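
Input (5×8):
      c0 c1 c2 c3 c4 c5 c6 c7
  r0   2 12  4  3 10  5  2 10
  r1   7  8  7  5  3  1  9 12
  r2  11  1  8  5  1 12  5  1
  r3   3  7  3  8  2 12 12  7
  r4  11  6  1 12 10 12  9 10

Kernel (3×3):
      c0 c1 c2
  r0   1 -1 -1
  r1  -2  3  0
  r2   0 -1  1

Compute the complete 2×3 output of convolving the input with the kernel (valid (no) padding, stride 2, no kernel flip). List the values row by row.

Output[0,0]: The receptive field on the input at this output position is [2 12 4 / 7 8 7 / 11 1 8]. Elementwise product with the kernel and sum: 2·1 + 12·-1 + 4·-1 + 7·-2 + 8·3 + 1·-1 + 8·1.

3 -12 -7
12 18 13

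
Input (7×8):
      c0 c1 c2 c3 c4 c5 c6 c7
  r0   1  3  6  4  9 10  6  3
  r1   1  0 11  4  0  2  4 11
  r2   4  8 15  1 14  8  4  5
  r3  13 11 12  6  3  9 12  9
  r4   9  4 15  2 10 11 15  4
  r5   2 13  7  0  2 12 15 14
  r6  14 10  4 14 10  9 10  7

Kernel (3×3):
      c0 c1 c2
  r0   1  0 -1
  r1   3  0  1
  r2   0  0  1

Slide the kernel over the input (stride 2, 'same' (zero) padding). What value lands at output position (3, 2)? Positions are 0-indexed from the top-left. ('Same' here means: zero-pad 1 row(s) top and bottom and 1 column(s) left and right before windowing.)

The receptive field on the zero-padded input at this output position is [0 2 12 / 14 10 9 / 0 0 0]. Elementwise product with the kernel and sum: 0·1 + 12·-1 + 14·3 + 9·1 + 0·1.

39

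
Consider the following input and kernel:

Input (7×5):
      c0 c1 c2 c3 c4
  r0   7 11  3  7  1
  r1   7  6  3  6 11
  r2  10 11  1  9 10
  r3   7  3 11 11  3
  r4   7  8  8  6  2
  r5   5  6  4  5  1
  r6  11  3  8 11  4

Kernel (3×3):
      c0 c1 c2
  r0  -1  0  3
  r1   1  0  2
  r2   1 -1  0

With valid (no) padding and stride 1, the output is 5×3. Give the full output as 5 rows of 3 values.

14 38 17
18 33 51
21 41 48
48 52 9
38 21 1

Output[0,0]: The receptive field on the input at this output position is [7 11 3 / 7 6 3 / 10 11 1]. Elementwise product with the kernel and sum: 7·-1 + 3·3 + 7·1 + 3·2 + 10·1 + 11·-1.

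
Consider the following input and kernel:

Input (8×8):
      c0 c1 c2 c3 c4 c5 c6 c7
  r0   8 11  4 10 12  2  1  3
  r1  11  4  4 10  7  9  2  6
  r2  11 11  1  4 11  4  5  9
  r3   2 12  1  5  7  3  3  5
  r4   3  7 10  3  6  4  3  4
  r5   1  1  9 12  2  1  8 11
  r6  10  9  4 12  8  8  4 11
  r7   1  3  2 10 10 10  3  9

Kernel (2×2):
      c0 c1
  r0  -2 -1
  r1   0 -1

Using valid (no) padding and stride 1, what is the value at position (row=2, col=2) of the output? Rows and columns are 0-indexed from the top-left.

-11

The receptive field on the input at this output position is [1 4 / 1 5]. Elementwise product with the kernel and sum: 1·-2 + 4·-1 + 5·-1.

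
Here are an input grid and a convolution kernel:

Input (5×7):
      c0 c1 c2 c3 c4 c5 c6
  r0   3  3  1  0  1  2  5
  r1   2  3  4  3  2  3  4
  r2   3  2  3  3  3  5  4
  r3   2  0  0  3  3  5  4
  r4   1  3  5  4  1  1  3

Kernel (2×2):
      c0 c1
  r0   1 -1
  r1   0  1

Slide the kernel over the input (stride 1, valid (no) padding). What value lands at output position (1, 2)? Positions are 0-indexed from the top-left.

The receptive field on the input at this output position is [4 3 / 3 3]. Elementwise product with the kernel and sum: 4·1 + 3·-1 + 3·1.

4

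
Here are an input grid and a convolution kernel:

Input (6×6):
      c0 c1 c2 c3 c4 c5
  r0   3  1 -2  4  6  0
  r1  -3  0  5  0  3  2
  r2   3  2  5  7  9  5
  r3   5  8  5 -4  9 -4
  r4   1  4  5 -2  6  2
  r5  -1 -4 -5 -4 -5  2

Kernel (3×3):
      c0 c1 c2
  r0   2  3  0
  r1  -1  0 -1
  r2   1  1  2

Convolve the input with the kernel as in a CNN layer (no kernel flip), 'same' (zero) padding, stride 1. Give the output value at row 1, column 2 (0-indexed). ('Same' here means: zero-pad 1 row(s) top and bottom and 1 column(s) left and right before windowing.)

The receptive field on the zero-padded input at this output position is [1 -2 4 / 0 5 0 / 2 5 7]. Elementwise product with the kernel and sum: 1·2 + -2·3 + 0·-1 + 0·-1 + 2·1 + 5·1 + 7·2.

17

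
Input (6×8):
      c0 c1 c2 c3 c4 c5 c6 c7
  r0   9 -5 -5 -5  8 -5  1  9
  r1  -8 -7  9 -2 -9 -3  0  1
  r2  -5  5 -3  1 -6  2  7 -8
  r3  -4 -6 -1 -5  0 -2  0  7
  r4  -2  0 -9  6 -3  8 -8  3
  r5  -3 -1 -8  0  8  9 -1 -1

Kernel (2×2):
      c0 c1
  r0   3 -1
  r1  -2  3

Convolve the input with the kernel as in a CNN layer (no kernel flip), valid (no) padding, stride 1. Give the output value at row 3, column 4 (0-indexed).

32

The receptive field on the input at this output position is [0 -2 / -3 8]. Elementwise product with the kernel and sum: 0·3 + -2·-1 + -3·-2 + 8·3.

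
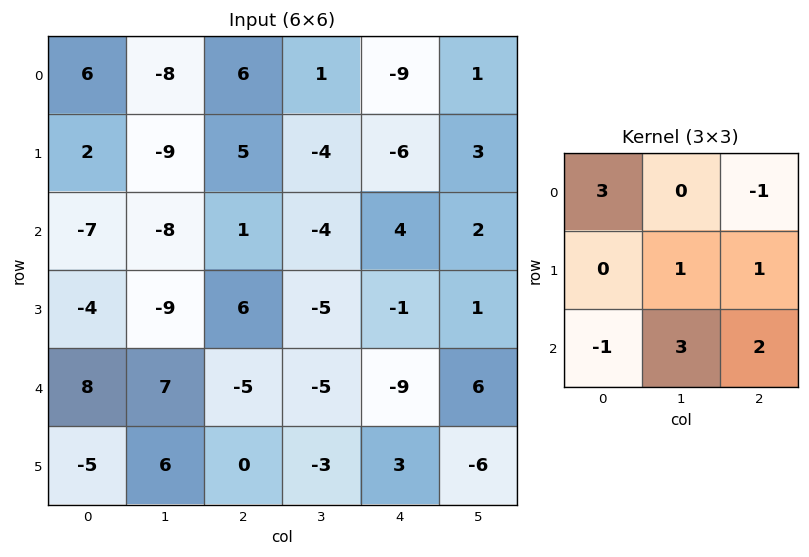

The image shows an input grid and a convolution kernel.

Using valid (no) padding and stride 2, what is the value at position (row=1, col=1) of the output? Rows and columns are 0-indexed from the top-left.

-35

The receptive field on the input at this output position is [1 -4 4 / 6 -5 -1 / -5 -5 -9]. Elementwise product with the kernel and sum: 1·3 + 4·-1 + -5·1 + -1·1 + -5·-1 + -5·3 + -9·2.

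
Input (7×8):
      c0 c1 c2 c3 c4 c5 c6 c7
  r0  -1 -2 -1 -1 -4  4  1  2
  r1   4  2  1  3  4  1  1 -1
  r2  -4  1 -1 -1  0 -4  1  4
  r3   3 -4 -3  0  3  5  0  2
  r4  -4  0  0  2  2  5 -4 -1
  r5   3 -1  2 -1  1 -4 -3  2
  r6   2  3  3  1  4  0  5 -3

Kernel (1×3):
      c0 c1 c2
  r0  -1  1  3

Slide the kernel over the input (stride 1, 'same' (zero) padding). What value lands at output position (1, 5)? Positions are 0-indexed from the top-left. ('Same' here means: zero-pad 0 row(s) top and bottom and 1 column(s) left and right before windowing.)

0

The receptive field on the zero-padded input at this output position is [4 1 1]. Elementwise product with the kernel and sum: 4·-1 + 1·1 + 1·3.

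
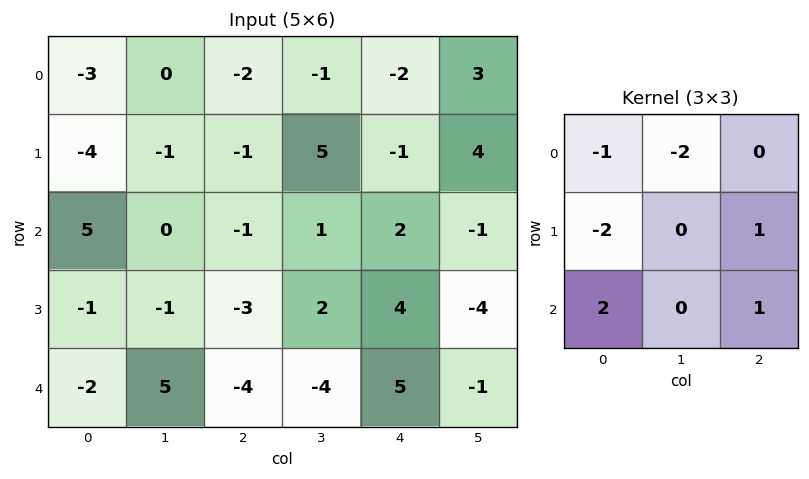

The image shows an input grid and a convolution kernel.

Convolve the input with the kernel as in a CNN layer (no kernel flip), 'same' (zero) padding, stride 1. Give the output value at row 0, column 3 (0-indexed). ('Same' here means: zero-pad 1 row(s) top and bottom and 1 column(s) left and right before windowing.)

The receptive field on the zero-padded input at this output position is [0 0 0 / -2 -1 -2 / -1 5 -1]. Elementwise product with the kernel and sum: 0·-1 + 0·-2 + -2·-2 + -2·1 + -1·2 + -1·1.

-1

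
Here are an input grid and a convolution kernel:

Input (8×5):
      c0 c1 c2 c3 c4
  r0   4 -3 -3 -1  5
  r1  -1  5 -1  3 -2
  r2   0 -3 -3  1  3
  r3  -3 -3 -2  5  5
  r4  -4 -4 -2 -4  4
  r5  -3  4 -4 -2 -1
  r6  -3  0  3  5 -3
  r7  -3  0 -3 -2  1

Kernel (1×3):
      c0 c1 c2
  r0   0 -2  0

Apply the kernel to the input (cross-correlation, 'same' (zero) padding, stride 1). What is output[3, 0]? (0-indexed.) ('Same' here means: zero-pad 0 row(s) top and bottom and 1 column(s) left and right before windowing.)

The receptive field on the zero-padded input at this output position is [0 -3 -3]. Elementwise product with the kernel and sum: -3·-2.

6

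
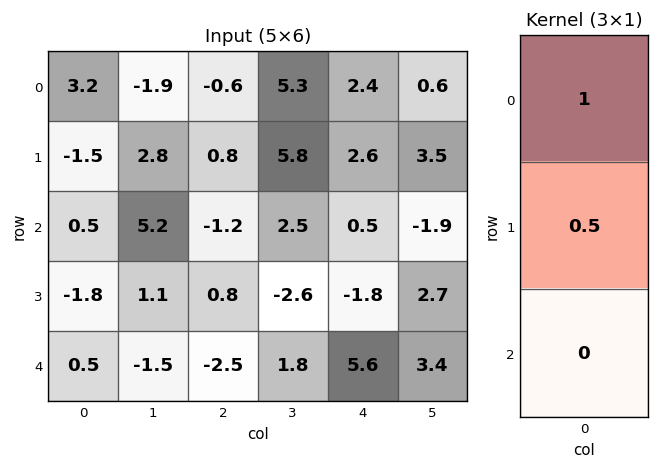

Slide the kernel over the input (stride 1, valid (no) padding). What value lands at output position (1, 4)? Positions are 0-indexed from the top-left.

The receptive field on the input at this output position is [2.6 / 0.5 / -1.8]. Elementwise product with the kernel and sum: 2.6·1 + 0.5·0.5.

2.85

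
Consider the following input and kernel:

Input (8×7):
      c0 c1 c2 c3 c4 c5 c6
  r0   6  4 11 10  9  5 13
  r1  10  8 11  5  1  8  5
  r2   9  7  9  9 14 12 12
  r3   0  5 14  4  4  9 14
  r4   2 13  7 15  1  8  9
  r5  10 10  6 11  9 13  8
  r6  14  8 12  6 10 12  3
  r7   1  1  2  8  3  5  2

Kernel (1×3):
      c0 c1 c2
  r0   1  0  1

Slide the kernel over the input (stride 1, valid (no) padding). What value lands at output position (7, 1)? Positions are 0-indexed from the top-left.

The receptive field on the input at this output position is [1 2 8]. Elementwise product with the kernel and sum: 1·1 + 8·1.

9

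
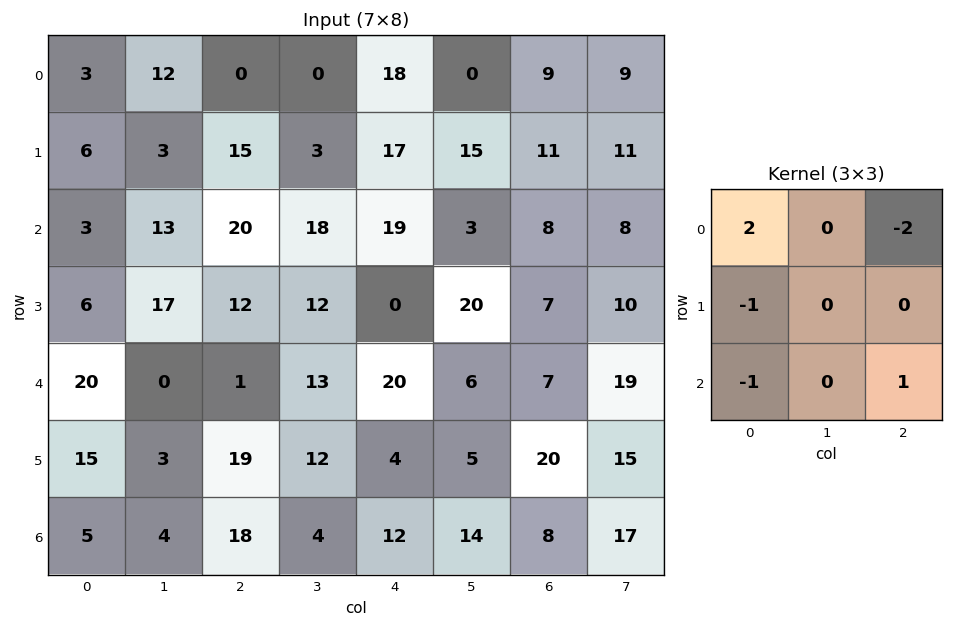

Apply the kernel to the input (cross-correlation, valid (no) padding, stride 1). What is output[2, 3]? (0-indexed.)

11

The receptive field on the input at this output position is [18 19 3 / 12 0 20 / 13 20 6]. Elementwise product with the kernel and sum: 18·2 + 3·-2 + 12·-1 + 13·-1 + 6·1.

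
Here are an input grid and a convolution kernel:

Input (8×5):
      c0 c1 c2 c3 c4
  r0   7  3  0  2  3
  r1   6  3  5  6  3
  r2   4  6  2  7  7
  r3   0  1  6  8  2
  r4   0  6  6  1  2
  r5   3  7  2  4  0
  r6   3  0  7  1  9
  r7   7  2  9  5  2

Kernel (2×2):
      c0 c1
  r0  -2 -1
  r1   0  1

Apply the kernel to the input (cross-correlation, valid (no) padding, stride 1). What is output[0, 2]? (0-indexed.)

4

The receptive field on the input at this output position is [0 2 / 5 6]. Elementwise product with the kernel and sum: 0·-2 + 2·-1 + 6·1.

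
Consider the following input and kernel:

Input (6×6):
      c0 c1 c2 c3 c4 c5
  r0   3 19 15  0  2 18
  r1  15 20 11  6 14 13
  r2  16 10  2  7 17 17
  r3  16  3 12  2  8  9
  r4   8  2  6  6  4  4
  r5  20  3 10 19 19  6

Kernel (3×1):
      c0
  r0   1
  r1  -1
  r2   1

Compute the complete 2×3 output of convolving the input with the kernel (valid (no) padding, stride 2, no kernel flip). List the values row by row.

Output[0,0]: The receptive field on the input at this output position is [3 / 15 / 16]. Elementwise product with the kernel and sum: 3·1 + 15·-1 + 16·1.
Output[0,1]: The receptive field on the input at this output position is [15 / 11 / 2]. Elementwise product with the kernel and sum: 15·1 + 11·-1 + 2·1.

4 6 5
8 -4 13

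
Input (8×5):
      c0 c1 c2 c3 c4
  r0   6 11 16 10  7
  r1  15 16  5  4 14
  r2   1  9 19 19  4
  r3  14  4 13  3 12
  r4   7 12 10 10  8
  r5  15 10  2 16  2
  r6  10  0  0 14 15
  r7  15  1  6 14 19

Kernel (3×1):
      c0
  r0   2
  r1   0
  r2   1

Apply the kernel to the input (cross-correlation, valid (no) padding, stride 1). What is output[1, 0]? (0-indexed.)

44

The receptive field on the input at this output position is [15 / 1 / 14]. Elementwise product with the kernel and sum: 15·2 + 14·1.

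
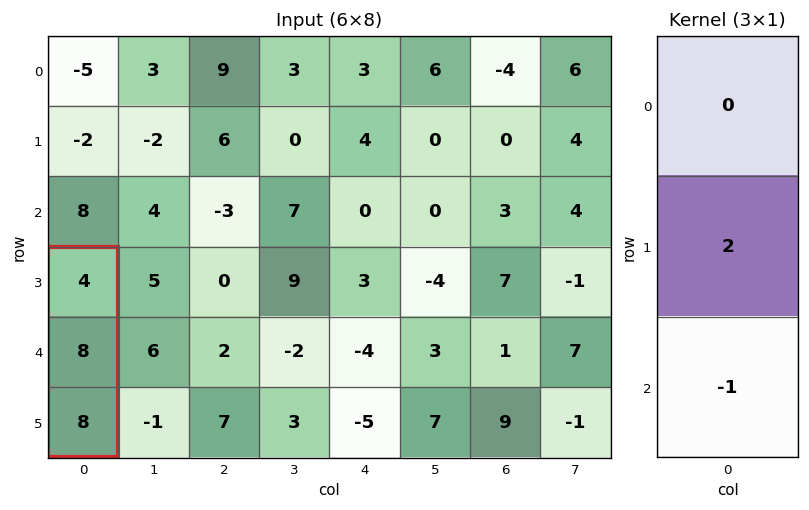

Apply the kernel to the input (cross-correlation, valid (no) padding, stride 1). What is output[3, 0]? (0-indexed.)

The receptive field on the input at this output position is [4 / 8 / 8]. Elementwise product with the kernel and sum: 8·2 + 8·-1.

8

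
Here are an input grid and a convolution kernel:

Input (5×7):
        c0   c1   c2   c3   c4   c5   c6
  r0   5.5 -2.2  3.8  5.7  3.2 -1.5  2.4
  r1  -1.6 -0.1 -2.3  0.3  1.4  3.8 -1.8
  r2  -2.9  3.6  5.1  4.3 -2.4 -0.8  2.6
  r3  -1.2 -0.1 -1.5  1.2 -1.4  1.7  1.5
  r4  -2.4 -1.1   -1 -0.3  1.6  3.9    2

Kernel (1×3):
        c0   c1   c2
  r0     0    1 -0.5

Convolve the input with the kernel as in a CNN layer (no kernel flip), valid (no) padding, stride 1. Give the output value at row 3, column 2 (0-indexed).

The receptive field on the input at this output position is [-1.5 1.2 -1.4]. Elementwise product with the kernel and sum: 1.2·1 + -1.4·-0.5.

1.9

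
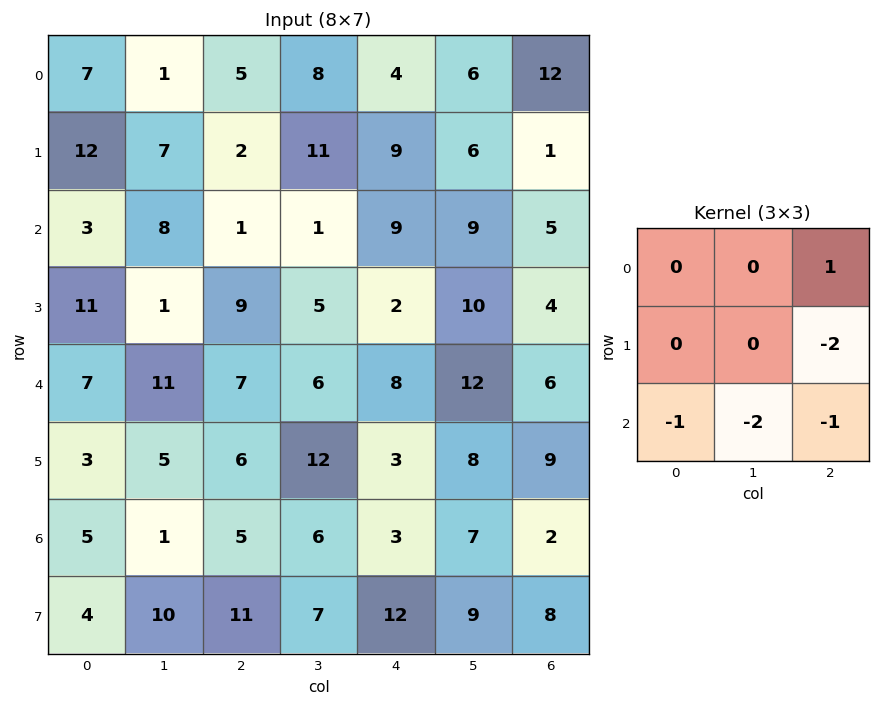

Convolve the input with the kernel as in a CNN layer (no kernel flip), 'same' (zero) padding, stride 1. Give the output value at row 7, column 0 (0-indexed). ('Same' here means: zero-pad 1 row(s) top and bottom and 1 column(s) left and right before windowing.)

The receptive field on the zero-padded input at this output position is [0 5 1 / 0 4 10 / 0 0 0]. Elementwise product with the kernel and sum: 1·1 + 10·-2 + 0·-1 + 0·-2 + 0·-1.

-19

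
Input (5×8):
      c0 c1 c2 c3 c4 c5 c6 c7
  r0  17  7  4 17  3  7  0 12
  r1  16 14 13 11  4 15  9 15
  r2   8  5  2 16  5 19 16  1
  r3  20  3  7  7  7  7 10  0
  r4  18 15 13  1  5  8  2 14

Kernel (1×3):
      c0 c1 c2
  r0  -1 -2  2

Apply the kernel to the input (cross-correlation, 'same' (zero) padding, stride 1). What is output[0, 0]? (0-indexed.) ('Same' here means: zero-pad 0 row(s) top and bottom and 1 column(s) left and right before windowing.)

The receptive field on the zero-padded input at this output position is [0 17 7]. Elementwise product with the kernel and sum: 0·-1 + 17·-2 + 7·2.

-20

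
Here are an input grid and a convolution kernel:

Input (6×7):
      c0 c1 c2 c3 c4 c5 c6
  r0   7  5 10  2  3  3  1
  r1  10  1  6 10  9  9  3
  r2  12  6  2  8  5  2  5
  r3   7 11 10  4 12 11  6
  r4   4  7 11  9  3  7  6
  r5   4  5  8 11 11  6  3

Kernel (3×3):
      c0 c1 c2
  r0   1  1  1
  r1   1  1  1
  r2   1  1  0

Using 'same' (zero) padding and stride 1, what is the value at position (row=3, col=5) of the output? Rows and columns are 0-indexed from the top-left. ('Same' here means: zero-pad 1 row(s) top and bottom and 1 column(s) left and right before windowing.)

51

The receptive field on the zero-padded input at this output position is [5 2 5 / 12 11 6 / 3 7 6]. Elementwise product with the kernel and sum: 5·1 + 2·1 + 5·1 + 12·1 + 11·1 + 6·1 + 3·1 + 7·1.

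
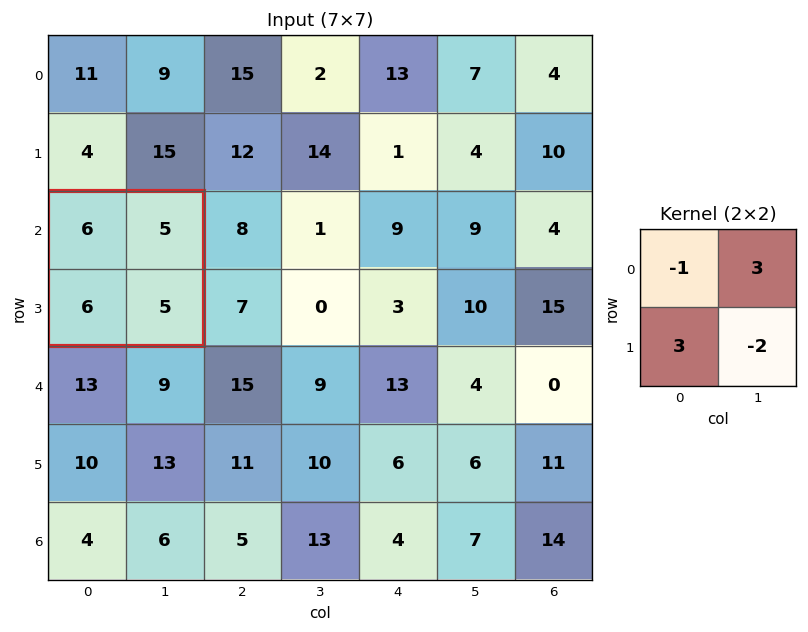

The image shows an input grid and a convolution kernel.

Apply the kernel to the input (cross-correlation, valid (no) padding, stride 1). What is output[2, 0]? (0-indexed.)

The receptive field on the input at this output position is [6 5 / 6 5]. Elementwise product with the kernel and sum: 6·-1 + 5·3 + 6·3 + 5·-2.

17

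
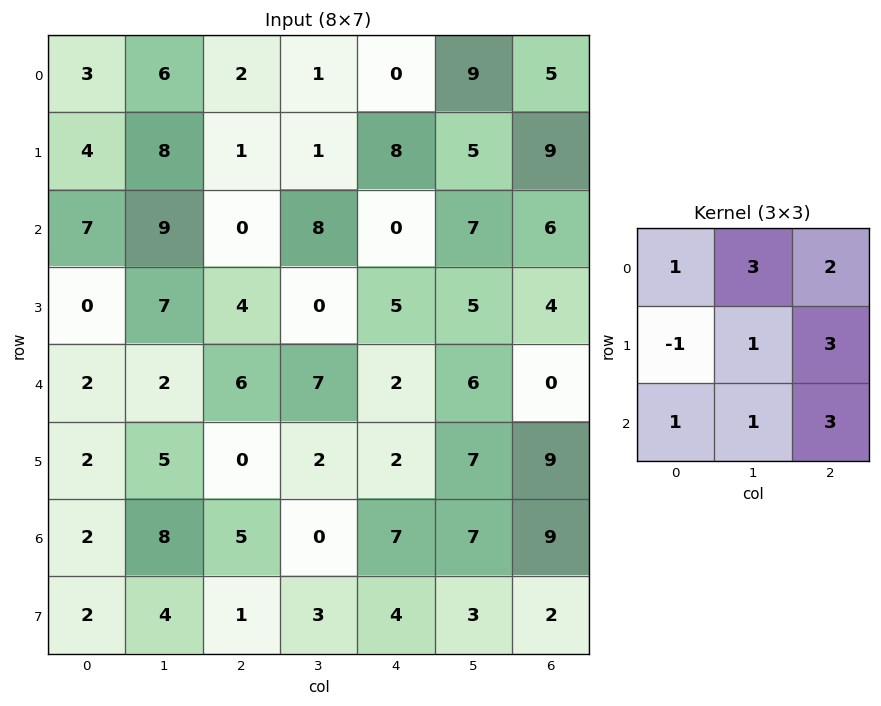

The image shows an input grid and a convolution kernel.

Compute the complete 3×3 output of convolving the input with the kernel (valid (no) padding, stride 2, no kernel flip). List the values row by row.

48 37 86
75 54 53
48 65 93

Output[0,0]: The receptive field on the input at this output position is [3 6 2 / 4 8 1 / 7 9 0]. Elementwise product with the kernel and sum: 3·1 + 6·3 + 2·2 + 4·-1 + 8·1 + 1·3 + 7·1 + 9·1 + 0·3.
Output[0,1]: The receptive field on the input at this output position is [2 1 0 / 1 1 8 / 0 8 0]. Elementwise product with the kernel and sum: 2·1 + 1·3 + 0·2 + 1·-1 + 1·1 + 8·3 + 0·1 + 8·1 + 0·3.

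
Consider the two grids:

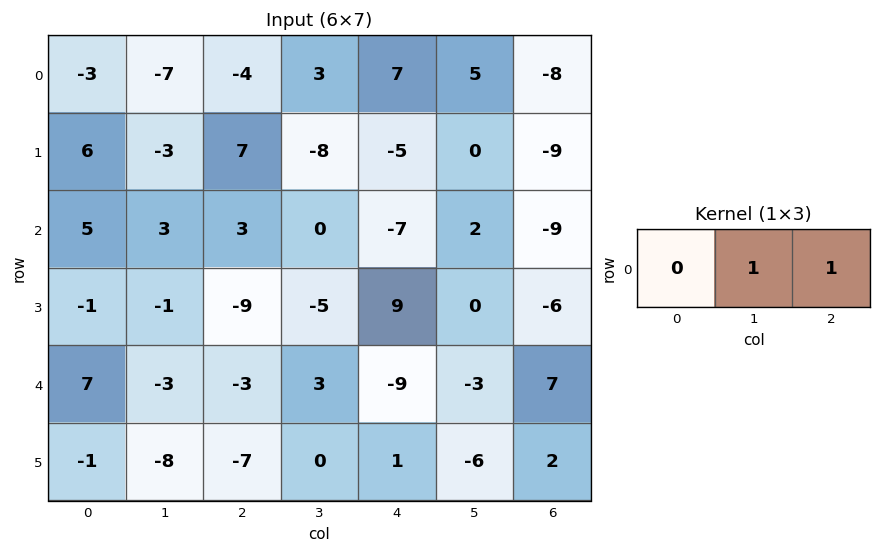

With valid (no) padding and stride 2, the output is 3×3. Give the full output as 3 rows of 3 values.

-11 10 -3
6 -7 -7
-6 -6 4

Output[0,0]: The receptive field on the input at this output position is [-3 -7 -4]. Elementwise product with the kernel and sum: -7·1 + -4·1.
Output[0,1]: The receptive field on the input at this output position is [-4 3 7]. Elementwise product with the kernel and sum: 3·1 + 7·1.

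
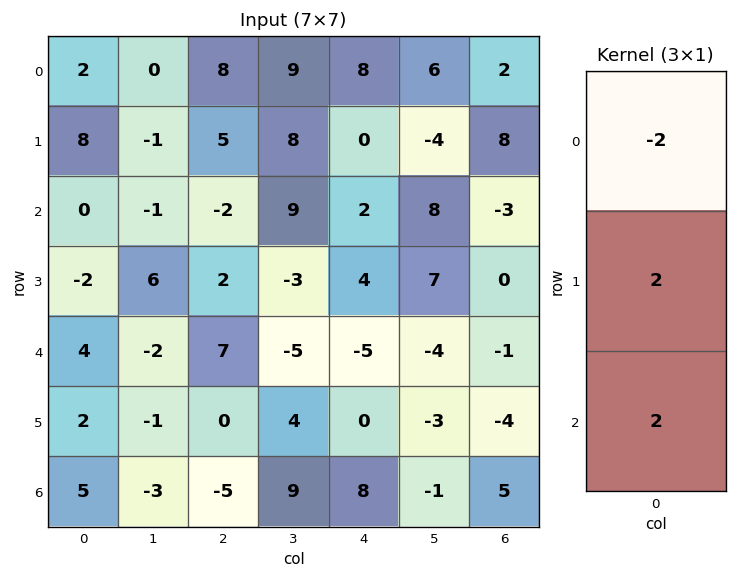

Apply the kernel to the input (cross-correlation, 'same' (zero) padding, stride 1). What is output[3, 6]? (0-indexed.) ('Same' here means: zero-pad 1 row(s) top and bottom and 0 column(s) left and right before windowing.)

4

The receptive field on the zero-padded input at this output position is [-3 / 0 / -1]. Elementwise product with the kernel and sum: -3·-2 + 0·2 + -1·2.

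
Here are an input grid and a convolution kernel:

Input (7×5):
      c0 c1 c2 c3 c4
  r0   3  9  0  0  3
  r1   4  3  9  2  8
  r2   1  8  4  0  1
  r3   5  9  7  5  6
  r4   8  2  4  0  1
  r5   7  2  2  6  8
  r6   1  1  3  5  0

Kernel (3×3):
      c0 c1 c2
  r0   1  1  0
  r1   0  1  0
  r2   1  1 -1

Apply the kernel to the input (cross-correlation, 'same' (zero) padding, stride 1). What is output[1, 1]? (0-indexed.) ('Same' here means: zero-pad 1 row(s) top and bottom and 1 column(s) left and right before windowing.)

The receptive field on the zero-padded input at this output position is [3 9 0 / 4 3 9 / 1 8 4]. Elementwise product with the kernel and sum: 3·1 + 9·1 + 3·1 + 1·1 + 8·1 + 4·-1.

20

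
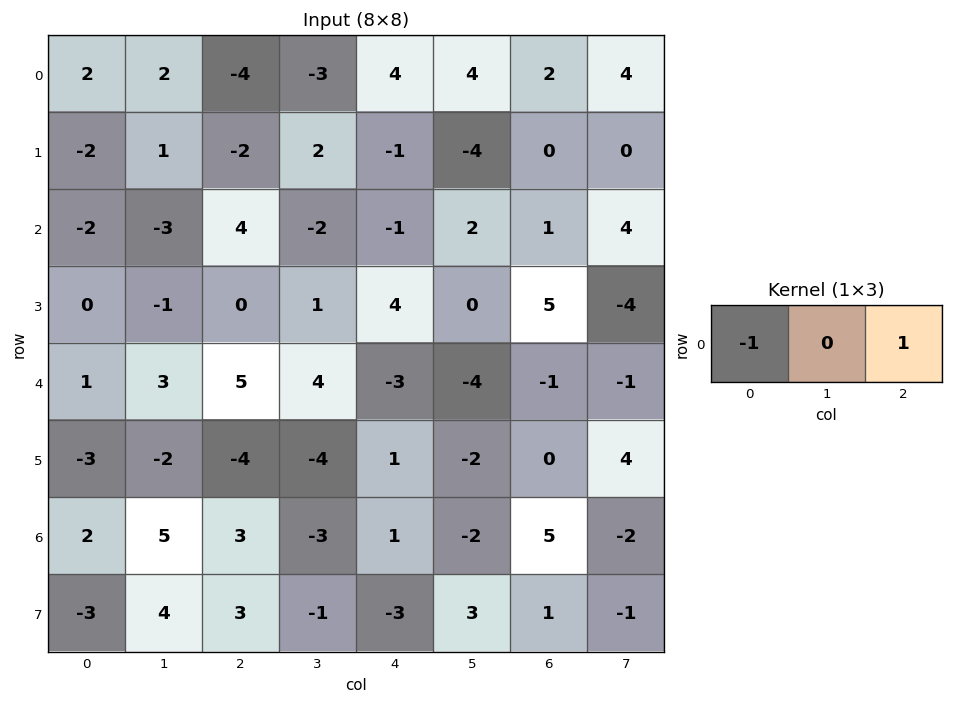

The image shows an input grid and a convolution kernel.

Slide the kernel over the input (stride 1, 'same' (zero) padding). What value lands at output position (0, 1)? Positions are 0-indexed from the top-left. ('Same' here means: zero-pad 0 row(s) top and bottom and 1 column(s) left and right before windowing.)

-6

The receptive field on the zero-padded input at this output position is [2 2 -4]. Elementwise product with the kernel and sum: 2·-1 + -4·1.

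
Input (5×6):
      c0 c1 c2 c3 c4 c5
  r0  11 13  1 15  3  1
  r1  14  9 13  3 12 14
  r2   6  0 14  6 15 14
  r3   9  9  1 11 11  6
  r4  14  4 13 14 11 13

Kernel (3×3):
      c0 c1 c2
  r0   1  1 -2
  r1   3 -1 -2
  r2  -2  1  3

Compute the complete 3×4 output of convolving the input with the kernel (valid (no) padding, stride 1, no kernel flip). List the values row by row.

59 24 45 30
-19 6 40 -31
9 53 -19 25

Output[0,0]: The receptive field on the input at this output position is [11 13 1 / 14 9 13 / 6 0 14]. Elementwise product with the kernel and sum: 11·1 + 13·1 + 1·-2 + 14·3 + 9·-1 + 13·-2 + 6·-2 + 0·1 + 14·3.
Output[0,1]: The receptive field on the input at this output position is [13 1 15 / 9 13 3 / 0 14 6]. Elementwise product with the kernel and sum: 13·1 + 1·1 + 15·-2 + 9·3 + 13·-1 + 3·-2 + 0·-2 + 14·1 + 6·3.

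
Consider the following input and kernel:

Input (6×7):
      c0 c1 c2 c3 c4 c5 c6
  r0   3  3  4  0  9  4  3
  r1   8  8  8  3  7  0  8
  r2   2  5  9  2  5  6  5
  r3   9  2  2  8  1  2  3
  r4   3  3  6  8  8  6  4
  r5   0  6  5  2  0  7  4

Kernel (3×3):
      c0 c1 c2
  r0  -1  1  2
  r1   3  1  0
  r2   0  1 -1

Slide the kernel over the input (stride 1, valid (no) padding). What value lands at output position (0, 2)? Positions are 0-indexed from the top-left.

38

The receptive field on the input at this output position is [4 0 9 / 8 3 7 / 9 2 5]. Elementwise product with the kernel and sum: 4·-1 + 0·1 + 9·2 + 8·3 + 3·1 + 2·1 + 5·-1.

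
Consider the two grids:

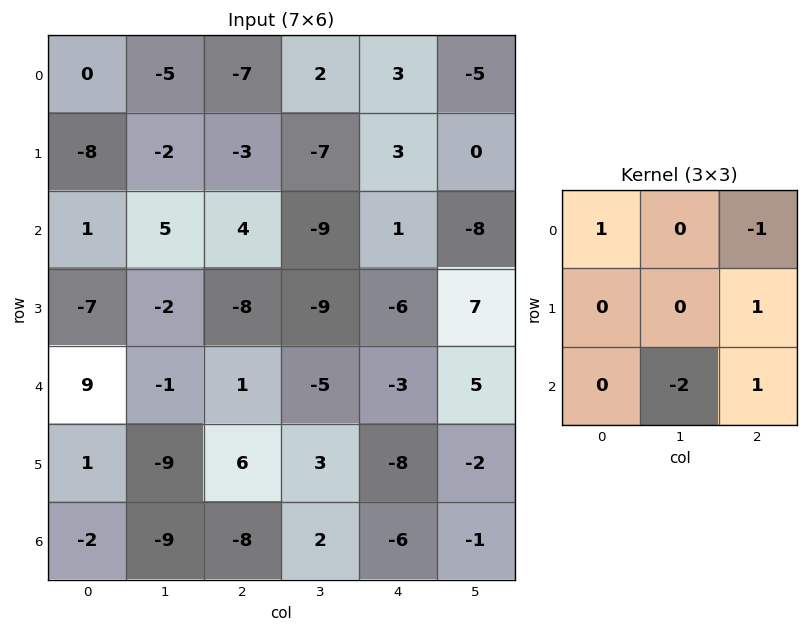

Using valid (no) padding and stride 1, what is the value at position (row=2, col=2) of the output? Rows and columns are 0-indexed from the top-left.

4

The receptive field on the input at this output position is [4 -9 1 / -8 -9 -6 / 1 -5 -3]. Elementwise product with the kernel and sum: 4·1 + 1·-1 + -6·1 + -5·-2 + -3·1.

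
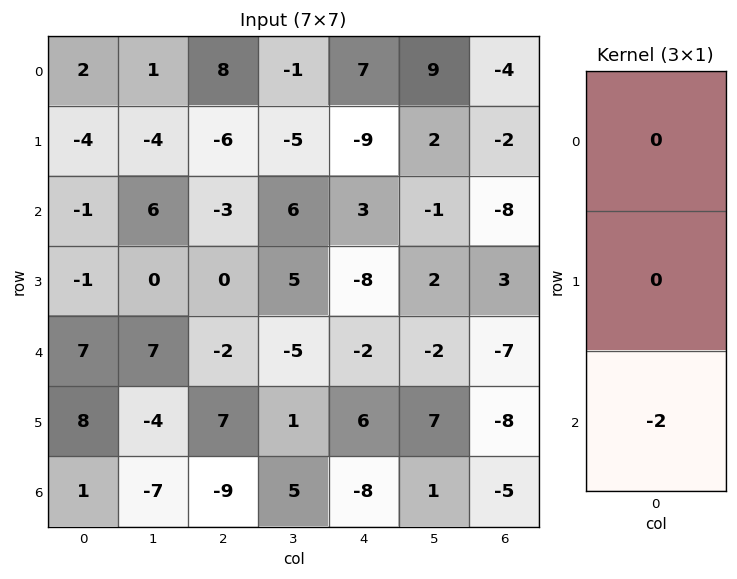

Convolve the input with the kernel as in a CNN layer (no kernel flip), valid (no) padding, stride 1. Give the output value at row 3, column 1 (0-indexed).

8

The receptive field on the input at this output position is [0 / 7 / -4]. Elementwise product with the kernel and sum: -4·-2.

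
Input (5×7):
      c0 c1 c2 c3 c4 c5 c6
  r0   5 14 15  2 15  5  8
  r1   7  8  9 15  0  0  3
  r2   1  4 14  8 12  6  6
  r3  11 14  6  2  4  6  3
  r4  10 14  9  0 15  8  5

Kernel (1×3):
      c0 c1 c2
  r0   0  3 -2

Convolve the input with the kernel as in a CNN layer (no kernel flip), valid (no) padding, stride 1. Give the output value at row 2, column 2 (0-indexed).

0

The receptive field on the input at this output position is [14 8 12]. Elementwise product with the kernel and sum: 8·3 + 12·-2.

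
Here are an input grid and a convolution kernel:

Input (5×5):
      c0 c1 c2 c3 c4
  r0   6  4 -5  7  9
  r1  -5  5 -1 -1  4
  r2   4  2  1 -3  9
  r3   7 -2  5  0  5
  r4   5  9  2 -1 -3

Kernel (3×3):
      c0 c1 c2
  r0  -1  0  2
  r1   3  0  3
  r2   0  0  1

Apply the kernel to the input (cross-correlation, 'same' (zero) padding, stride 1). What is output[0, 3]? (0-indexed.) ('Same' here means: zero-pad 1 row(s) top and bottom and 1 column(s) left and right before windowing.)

The receptive field on the zero-padded input at this output position is [0 0 0 / -5 7 9 / -1 -1 4]. Elementwise product with the kernel and sum: 0·-1 + 0·2 + -5·3 + 9·3 + 4·1.

16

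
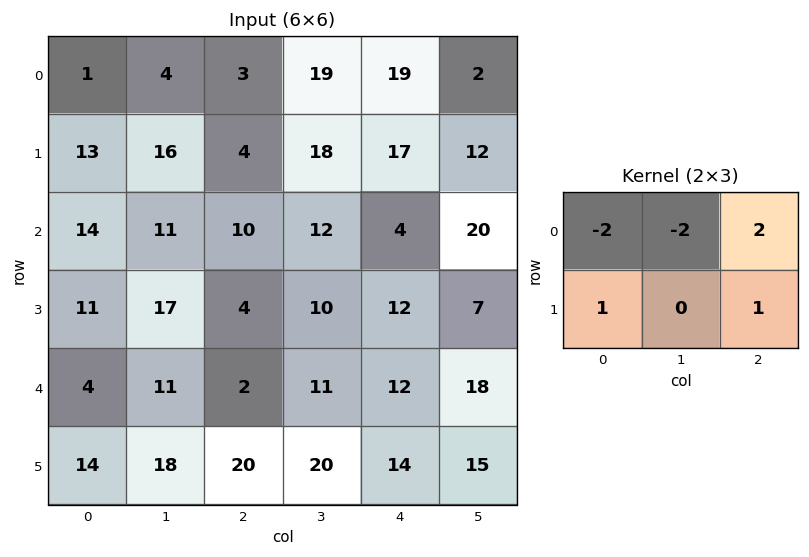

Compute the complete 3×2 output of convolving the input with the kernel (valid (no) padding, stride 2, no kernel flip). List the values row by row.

Output[0,0]: The receptive field on the input at this output position is [1 4 3 / 13 16 4]. Elementwise product with the kernel and sum: 1·-2 + 4·-2 + 3·2 + 13·1 + 4·1.

13 15
-15 -20
8 32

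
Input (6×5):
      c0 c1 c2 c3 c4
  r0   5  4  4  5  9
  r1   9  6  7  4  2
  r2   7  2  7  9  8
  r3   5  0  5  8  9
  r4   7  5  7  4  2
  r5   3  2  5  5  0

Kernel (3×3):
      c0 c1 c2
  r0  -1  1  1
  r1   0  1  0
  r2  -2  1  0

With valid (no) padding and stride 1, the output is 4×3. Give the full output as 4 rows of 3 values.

-3 15 9
-4 17 6
-7 16 8
1 21 11

Output[0,0]: The receptive field on the input at this output position is [5 4 4 / 9 6 7 / 7 2 7]. Elementwise product with the kernel and sum: 5·-1 + 4·1 + 4·1 + 6·1 + 7·-2 + 2·1.
Output[0,1]: The receptive field on the input at this output position is [4 4 5 / 6 7 4 / 2 7 9]. Elementwise product with the kernel and sum: 4·-1 + 4·1 + 5·1 + 7·1 + 2·-2 + 7·1.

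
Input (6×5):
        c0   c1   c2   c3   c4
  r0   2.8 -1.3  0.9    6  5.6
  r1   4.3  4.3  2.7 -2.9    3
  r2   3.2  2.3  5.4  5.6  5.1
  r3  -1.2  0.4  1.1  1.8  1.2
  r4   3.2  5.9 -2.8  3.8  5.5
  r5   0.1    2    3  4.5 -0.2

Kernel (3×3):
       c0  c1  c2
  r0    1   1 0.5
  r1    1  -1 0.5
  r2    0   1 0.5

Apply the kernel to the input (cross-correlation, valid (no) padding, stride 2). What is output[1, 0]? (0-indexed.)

11.65

The receptive field on the input at this output position is [3.2 2.3 5.4 / -1.2 0.4 1.1 / 3.2 5.9 -2.8]. Elementwise product with the kernel and sum: 3.2·1 + 2.3·1 + 5.4·0.5 + -1.2·1 + 0.4·-1 + 1.1·0.5 + 5.9·1 + -2.8·0.5.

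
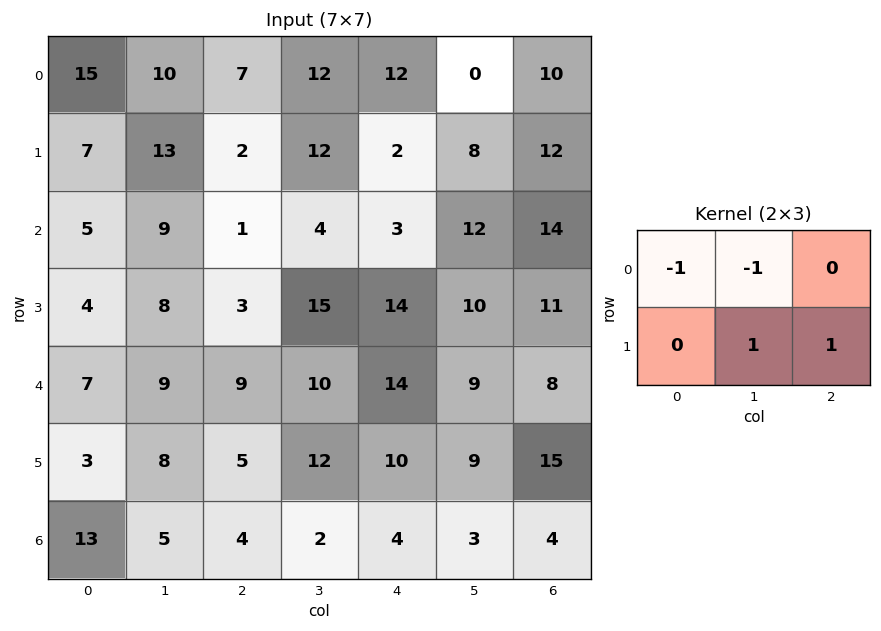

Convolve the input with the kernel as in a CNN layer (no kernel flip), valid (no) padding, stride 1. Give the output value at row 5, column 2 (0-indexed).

-11

The receptive field on the input at this output position is [5 12 10 / 4 2 4]. Elementwise product with the kernel and sum: 5·-1 + 12·-1 + 2·1 + 4·1.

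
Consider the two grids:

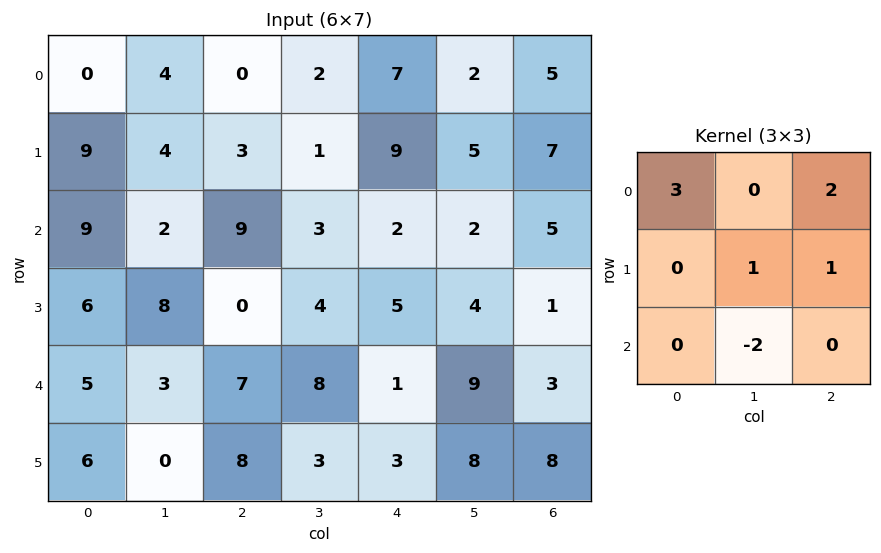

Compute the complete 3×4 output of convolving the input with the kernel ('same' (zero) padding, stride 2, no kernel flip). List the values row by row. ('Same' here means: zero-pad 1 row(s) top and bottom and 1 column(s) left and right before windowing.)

-14 -4 -9 -9
7 26 7 18
12 31 24 -1

Output[0,0]: The receptive field on the zero-padded input at this output position is [0 0 0 / 0 0 4 / 0 9 4]. Elementwise product with the kernel and sum: 0·3 + 0·2 + 0·1 + 4·1 + 9·-2.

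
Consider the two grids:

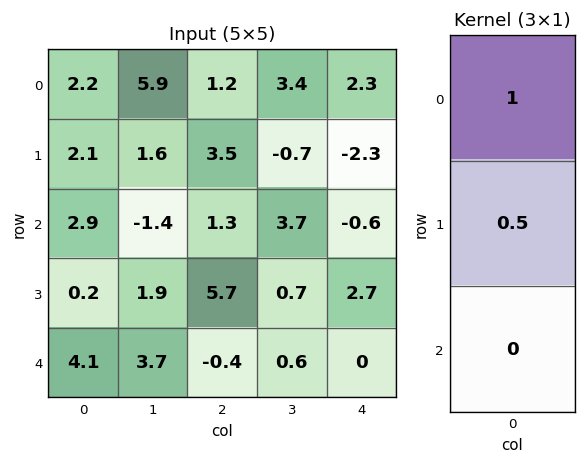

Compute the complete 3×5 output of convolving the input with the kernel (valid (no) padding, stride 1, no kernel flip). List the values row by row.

Output[0,0]: The receptive field on the input at this output position is [2.2 / 2.1 / 2.9]. Elementwise product with the kernel and sum: 2.2·1 + 2.1·0.5.

3.25 6.7 2.95 3.05 1.15
3.55 0.9 4.15 1.15 -2.6
3 -0.45 4.15 4.05 0.75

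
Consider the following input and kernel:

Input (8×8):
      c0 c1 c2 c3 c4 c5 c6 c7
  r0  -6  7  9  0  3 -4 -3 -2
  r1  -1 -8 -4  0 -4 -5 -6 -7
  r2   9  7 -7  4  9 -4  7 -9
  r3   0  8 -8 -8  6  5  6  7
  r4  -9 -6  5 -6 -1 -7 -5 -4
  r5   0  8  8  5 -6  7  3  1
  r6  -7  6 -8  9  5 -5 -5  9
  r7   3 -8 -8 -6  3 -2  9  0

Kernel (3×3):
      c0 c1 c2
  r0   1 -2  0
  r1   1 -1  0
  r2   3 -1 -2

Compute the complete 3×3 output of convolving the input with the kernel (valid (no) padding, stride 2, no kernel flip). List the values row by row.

21 -38 29
-44 8 32
-16 -23 30

Output[0,0]: The receptive field on the input at this output position is [-6 7 9 / -1 -8 -4 / 9 7 -7]. Elementwise product with the kernel and sum: -6·1 + 7·-2 + -1·1 + -8·-1 + 9·3 + 7·-1 + -7·-2.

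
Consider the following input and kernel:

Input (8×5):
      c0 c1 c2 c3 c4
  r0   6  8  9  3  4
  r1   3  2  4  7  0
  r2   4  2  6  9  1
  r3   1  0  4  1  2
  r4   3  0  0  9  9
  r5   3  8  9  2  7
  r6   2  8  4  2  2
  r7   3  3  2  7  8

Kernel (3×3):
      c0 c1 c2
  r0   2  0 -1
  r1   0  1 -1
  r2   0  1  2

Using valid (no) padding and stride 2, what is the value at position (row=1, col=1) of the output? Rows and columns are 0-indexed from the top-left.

37

The receptive field on the input at this output position is [6 9 1 / 4 1 2 / 0 9 9]. Elementwise product with the kernel and sum: 6·2 + 1·-1 + 1·1 + 2·-1 + 9·1 + 9·2.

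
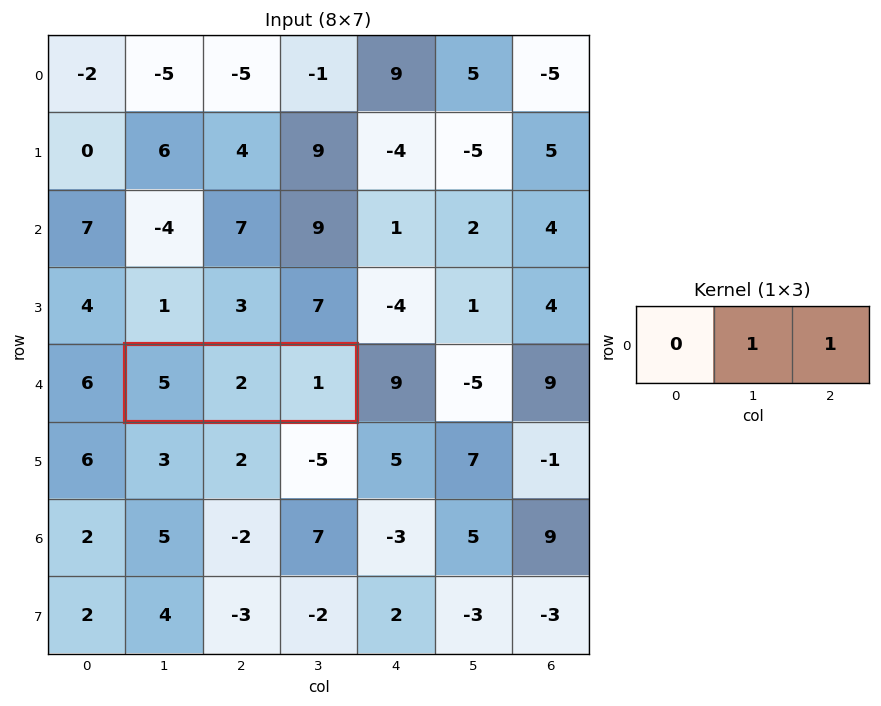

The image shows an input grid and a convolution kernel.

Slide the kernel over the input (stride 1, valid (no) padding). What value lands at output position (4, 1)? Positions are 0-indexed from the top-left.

3

The receptive field on the input at this output position is [5 2 1]. Elementwise product with the kernel and sum: 2·1 + 1·1.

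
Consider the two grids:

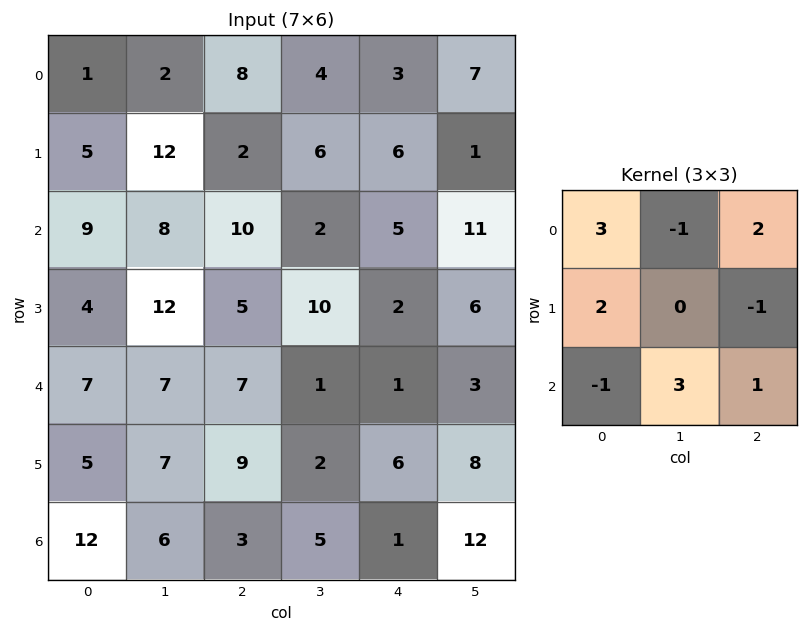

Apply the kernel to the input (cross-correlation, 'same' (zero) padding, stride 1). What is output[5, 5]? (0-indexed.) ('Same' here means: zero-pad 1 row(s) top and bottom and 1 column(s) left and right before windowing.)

47

The receptive field on the zero-padded input at this output position is [1 3 0 / 6 8 0 / 1 12 0]. Elementwise product with the kernel and sum: 1·3 + 3·-1 + 0·2 + 6·2 + 0·-1 + 1·-1 + 12·3 + 0·1.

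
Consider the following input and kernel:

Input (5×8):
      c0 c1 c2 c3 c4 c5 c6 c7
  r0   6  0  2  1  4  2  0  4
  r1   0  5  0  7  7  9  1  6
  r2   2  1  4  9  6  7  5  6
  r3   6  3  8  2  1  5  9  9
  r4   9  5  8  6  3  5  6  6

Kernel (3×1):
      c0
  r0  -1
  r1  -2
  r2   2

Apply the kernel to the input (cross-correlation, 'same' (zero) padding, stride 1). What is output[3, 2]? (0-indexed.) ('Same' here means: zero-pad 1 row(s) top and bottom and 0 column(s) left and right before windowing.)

-4

The receptive field on the zero-padded input at this output position is [4 / 8 / 8]. Elementwise product with the kernel and sum: 4·-1 + 8·-2 + 8·2.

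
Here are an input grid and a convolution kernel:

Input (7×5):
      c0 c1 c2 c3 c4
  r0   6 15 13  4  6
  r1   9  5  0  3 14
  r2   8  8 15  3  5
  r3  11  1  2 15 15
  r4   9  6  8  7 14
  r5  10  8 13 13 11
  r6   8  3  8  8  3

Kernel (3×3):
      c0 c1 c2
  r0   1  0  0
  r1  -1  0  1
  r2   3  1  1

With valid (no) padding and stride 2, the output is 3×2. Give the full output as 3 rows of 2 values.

44 80
40 73
47 41

Output[0,0]: The receptive field on the input at this output position is [6 15 13 / 9 5 0 / 8 8 15]. Elementwise product with the kernel and sum: 6·1 + 9·-1 + 0·1 + 8·3 + 8·1 + 15·1.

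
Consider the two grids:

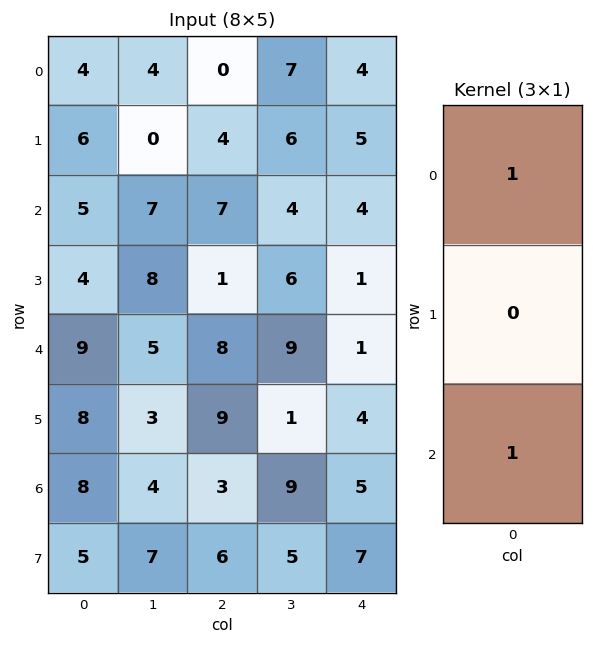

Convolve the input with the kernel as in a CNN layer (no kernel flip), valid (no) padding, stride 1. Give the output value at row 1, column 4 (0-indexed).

The receptive field on the input at this output position is [5 / 4 / 1]. Elementwise product with the kernel and sum: 5·1 + 1·1.

6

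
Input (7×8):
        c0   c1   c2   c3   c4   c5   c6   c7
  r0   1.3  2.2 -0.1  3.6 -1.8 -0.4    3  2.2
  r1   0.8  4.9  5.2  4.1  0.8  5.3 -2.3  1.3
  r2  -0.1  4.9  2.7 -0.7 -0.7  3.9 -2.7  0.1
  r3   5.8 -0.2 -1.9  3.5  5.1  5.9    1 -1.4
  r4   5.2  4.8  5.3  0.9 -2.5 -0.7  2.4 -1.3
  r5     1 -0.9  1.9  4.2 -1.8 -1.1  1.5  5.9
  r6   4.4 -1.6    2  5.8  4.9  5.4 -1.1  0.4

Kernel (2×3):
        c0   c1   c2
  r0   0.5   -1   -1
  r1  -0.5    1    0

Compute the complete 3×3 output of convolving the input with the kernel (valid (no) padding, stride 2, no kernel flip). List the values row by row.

3.05 -0.35 1.4
-10.75 7.2 1.8
-8.9 7.5 -3.15

Output[0,0]: The receptive field on the input at this output position is [1.3 2.2 -0.1 / 0.8 4.9 5.2]. Elementwise product with the kernel and sum: 1.3·0.5 + 2.2·-1 + -0.1·-1 + 0.8·-0.5 + 4.9·1.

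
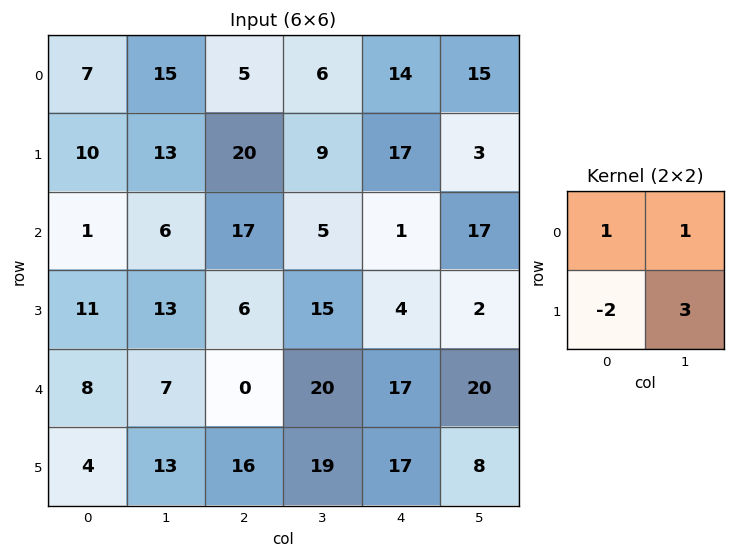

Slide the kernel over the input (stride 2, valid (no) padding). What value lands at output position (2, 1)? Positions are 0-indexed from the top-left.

The receptive field on the input at this output position is [0 20 / 16 19]. Elementwise product with the kernel and sum: 0·1 + 20·1 + 16·-2 + 19·3.

45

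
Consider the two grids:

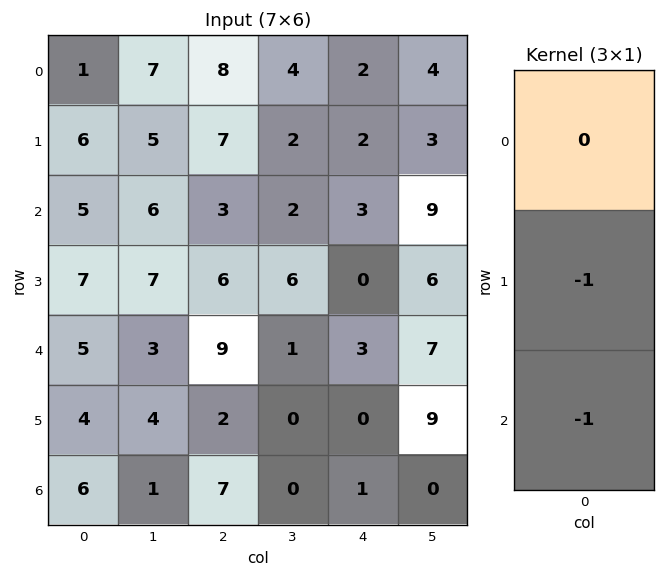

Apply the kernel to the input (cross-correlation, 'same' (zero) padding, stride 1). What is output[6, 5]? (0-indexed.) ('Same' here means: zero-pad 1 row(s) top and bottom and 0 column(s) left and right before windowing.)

The receptive field on the zero-padded input at this output position is [9 / 0 / 0]. Elementwise product with the kernel and sum: 0·-1 + 0·-1.

0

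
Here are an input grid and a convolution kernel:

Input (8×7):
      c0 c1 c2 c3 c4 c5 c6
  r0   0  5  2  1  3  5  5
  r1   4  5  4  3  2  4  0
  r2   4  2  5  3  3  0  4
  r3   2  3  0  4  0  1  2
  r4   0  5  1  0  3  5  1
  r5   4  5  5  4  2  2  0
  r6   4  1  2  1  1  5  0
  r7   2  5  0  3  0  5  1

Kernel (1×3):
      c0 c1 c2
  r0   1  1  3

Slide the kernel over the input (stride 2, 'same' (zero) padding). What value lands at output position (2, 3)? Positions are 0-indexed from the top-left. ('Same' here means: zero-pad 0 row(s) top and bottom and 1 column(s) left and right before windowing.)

The receptive field on the zero-padded input at this output position is [5 1 0]. Elementwise product with the kernel and sum: 5·1 + 1·1 + 0·3.

6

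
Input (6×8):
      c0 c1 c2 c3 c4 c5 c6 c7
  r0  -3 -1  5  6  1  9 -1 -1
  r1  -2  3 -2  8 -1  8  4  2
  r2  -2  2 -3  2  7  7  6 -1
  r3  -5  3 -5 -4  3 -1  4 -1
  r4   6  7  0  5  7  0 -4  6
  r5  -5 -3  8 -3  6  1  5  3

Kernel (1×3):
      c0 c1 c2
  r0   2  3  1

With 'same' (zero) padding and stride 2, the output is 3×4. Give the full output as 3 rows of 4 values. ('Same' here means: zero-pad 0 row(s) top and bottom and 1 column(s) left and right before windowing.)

Output[0,0]: The receptive field on the zero-padded input at this output position is [0 -3 -1]. Elementwise product with the kernel and sum: 0·2 + -3·3 + -1·1.
Output[0,1]: The receptive field on the zero-padded input at this output position is [-1 5 6]. Elementwise product with the kernel and sum: -1·2 + 5·3 + 6·1.

-10 19 24 14
-4 -3 32 31
25 19 31 -6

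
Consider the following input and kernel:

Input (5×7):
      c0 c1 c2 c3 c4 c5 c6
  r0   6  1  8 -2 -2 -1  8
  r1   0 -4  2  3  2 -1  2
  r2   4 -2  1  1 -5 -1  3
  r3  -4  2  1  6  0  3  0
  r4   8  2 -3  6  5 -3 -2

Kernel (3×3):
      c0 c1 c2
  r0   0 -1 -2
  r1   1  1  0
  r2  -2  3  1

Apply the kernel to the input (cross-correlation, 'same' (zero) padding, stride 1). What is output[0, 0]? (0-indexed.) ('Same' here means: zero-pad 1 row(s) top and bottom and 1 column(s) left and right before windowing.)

The receptive field on the zero-padded input at this output position is [0 0 0 / 0 6 1 / 0 0 -4]. Elementwise product with the kernel and sum: 0·-1 + 0·-2 + 0·1 + 6·1 + 0·-2 + 0·3 + -4·1.

2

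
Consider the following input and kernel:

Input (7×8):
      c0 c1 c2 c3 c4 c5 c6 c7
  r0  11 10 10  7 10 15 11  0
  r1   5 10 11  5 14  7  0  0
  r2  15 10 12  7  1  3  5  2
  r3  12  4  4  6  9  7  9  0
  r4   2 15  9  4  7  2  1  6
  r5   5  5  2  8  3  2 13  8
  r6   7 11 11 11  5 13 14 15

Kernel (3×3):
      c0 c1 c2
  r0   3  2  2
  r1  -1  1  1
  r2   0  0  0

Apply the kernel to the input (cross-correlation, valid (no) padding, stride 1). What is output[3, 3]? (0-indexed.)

The receptive field on the input at this output position is [6 9 7 / 4 7 2 / 8 3 2]. Elementwise product with the kernel and sum: 6·3 + 9·2 + 7·2 + 4·-1 + 7·1 + 2·1.

55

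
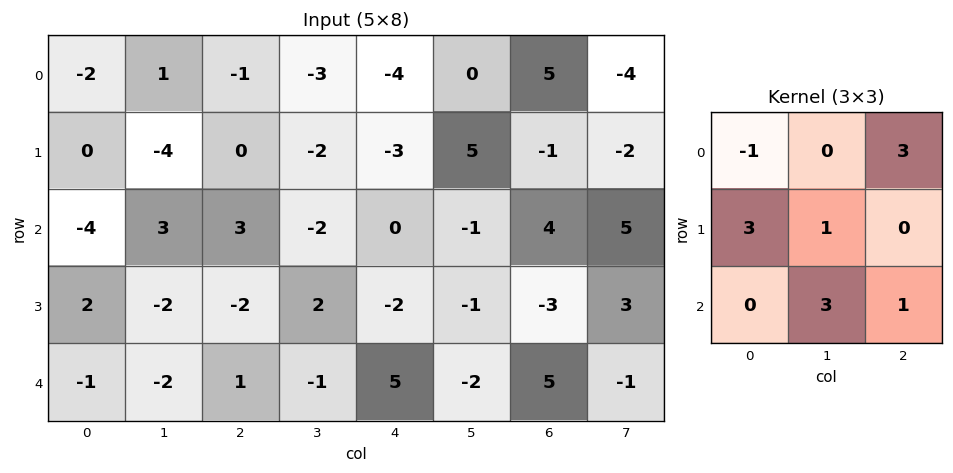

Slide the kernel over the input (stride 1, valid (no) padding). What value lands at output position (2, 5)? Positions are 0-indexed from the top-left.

24

The receptive field on the input at this output position is [-1 4 5 / -1 -3 3 / -2 5 -1]. Elementwise product with the kernel and sum: -1·-1 + 5·3 + -1·3 + -3·1 + 5·3 + -1·1.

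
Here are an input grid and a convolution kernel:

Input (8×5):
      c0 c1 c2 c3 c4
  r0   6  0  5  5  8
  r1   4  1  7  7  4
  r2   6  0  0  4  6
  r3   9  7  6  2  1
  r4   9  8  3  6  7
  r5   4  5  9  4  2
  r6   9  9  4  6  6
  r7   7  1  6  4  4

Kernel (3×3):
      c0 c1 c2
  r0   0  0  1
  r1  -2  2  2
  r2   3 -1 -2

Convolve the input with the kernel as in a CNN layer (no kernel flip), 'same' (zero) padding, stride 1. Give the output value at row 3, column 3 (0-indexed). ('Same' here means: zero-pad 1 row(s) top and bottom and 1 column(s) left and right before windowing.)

The receptive field on the zero-padded input at this output position is [0 4 6 / 6 2 1 / 3 6 7]. Elementwise product with the kernel and sum: 6·1 + 6·-2 + 2·2 + 1·2 + 3·3 + 6·-1 + 7·-2.

-11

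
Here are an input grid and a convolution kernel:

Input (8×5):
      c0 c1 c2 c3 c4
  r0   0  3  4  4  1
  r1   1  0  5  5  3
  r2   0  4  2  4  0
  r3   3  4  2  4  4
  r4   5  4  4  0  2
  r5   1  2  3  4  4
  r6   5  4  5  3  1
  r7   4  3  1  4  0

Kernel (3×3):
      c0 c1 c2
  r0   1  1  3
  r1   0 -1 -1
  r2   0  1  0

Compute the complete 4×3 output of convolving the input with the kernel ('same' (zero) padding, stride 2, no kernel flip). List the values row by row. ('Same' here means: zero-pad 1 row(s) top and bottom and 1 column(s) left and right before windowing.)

Output[0,0]: The receptive field on the zero-padded input at this output position is [0 0 0 / 0 0 3 / 0 1 0]. Elementwise product with the kernel and sum: 0·1 + 0·1 + 0·3 + 0·-1 + 3·-1 + 1·1.
Output[0,1]: The receptive field on the zero-padded input at this output position is [0 0 0 / 3 4 4 / 0 5 5]. Elementwise product with the kernel and sum: 0·1 + 0·1 + 0·3 + 4·-1 + 4·-1 + 5·1.

-2 -3 2
0 16 12
7 17 10
2 10 7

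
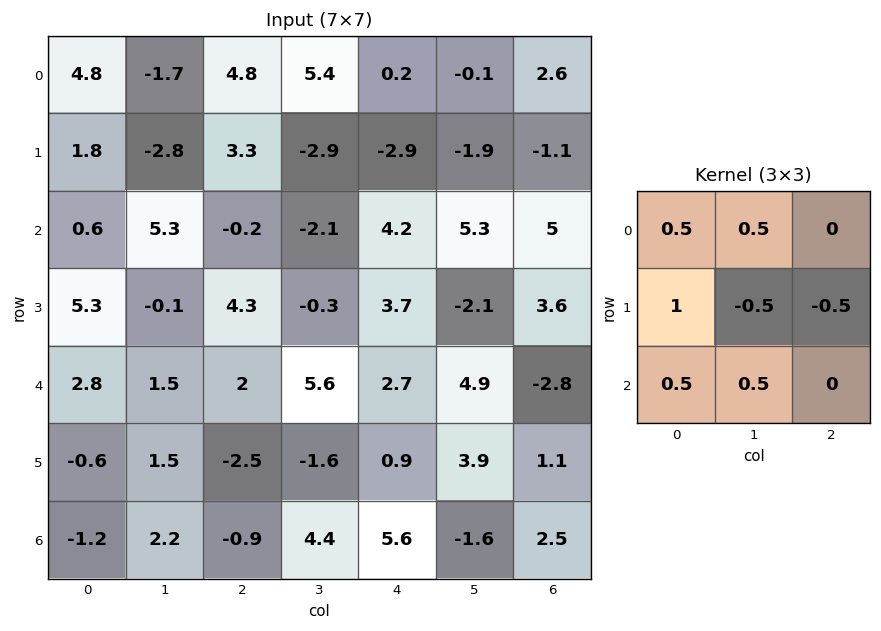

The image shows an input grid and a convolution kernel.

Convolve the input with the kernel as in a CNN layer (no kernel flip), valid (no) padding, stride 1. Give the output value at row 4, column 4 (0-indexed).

4.2

The receptive field on the input at this output position is [2.7 4.9 -2.8 / 0.9 3.9 1.1 / 5.6 -1.6 2.5]. Elementwise product with the kernel and sum: 2.7·0.5 + 4.9·0.5 + 0.9·1 + 3.9·-0.5 + 1.1·-0.5 + 5.6·0.5 + -1.6·0.5.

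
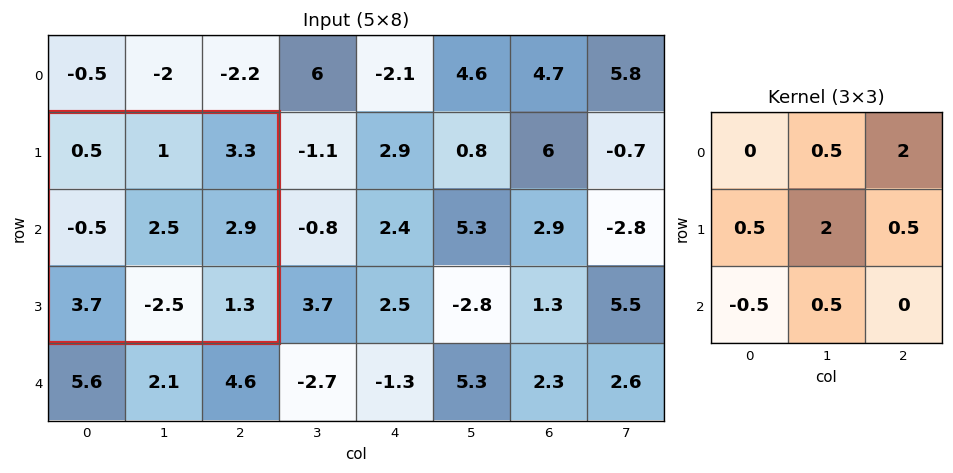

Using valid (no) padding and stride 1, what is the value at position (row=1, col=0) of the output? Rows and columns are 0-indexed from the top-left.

10.2

The receptive field on the input at this output position is [0.5 1 3.3 / -0.5 2.5 2.9 / 3.7 -2.5 1.3]. Elementwise product with the kernel and sum: 1·0.5 + 3.3·2 + -0.5·0.5 + 2.5·2 + 2.9·0.5 + 3.7·-0.5 + -2.5·0.5.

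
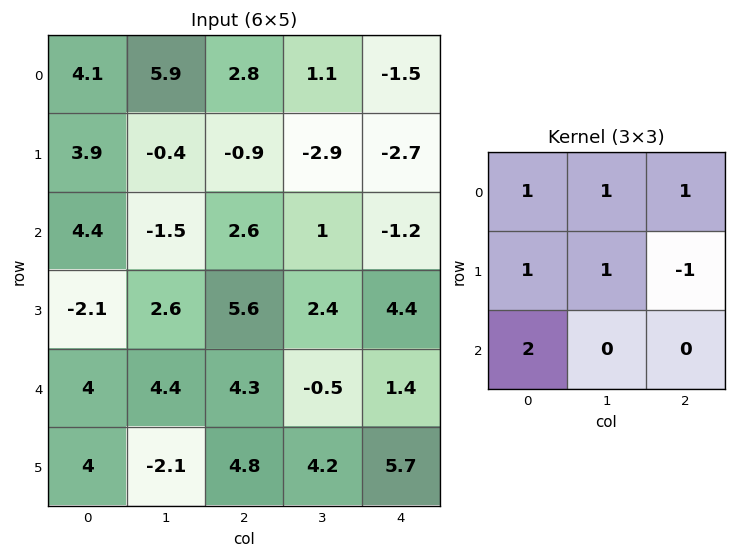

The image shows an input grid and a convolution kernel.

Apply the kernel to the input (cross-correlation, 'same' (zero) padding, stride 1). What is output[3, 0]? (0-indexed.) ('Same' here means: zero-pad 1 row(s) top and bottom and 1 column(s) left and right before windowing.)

The receptive field on the zero-padded input at this output position is [0 4.4 -1.5 / 0 -2.1 2.6 / 0 4 4.4]. Elementwise product with the kernel and sum: 0·1 + 4.4·1 + -1.5·1 + 0·1 + -2.1·1 + 2.6·-1 + 0·2.

-1.8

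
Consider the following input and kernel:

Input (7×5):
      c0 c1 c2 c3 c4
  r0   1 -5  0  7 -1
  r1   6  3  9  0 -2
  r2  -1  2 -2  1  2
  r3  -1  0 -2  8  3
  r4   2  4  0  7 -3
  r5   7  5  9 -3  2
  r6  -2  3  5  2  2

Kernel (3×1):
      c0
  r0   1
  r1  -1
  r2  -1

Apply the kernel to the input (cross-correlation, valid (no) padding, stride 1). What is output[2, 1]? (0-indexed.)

The receptive field on the input at this output position is [2 / 0 / 4]. Elementwise product with the kernel and sum: 2·1 + 0·-1 + 4·-1.

-2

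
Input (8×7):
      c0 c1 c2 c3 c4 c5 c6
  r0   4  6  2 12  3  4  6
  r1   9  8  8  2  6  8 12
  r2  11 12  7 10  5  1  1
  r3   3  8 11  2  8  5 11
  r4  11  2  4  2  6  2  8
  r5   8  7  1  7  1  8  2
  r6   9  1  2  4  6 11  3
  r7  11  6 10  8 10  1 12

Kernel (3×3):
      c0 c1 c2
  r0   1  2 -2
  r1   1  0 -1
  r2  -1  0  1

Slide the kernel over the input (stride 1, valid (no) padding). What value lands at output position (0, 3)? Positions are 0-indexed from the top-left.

The receptive field on the input at this output position is [12 3 4 / 2 6 8 / 10 5 1]. Elementwise product with the kernel and sum: 12·1 + 3·2 + 4·-2 + 2·1 + 8·-1 + 10·-1 + 1·1.

-5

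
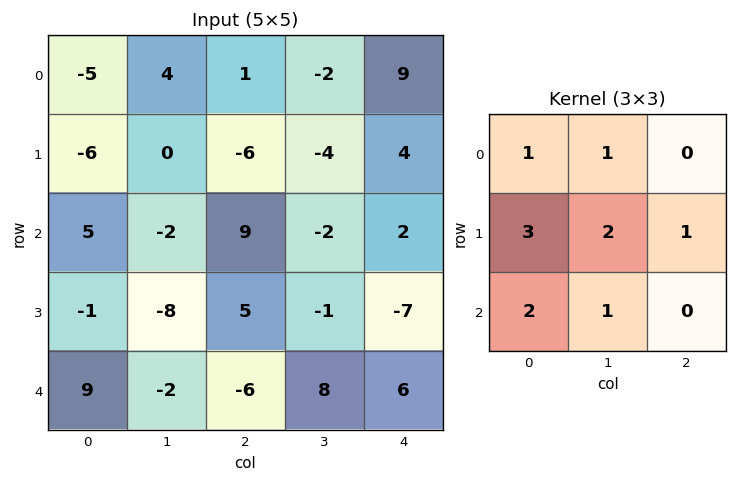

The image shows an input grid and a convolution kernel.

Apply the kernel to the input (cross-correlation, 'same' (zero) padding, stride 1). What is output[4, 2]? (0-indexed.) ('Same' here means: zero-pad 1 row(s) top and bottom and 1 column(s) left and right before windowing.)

-13

The receptive field on the zero-padded input at this output position is [-8 5 -1 / -2 -6 8 / 0 0 0]. Elementwise product with the kernel and sum: -8·1 + 5·1 + -2·3 + -6·2 + 8·1 + 0·2 + 0·1.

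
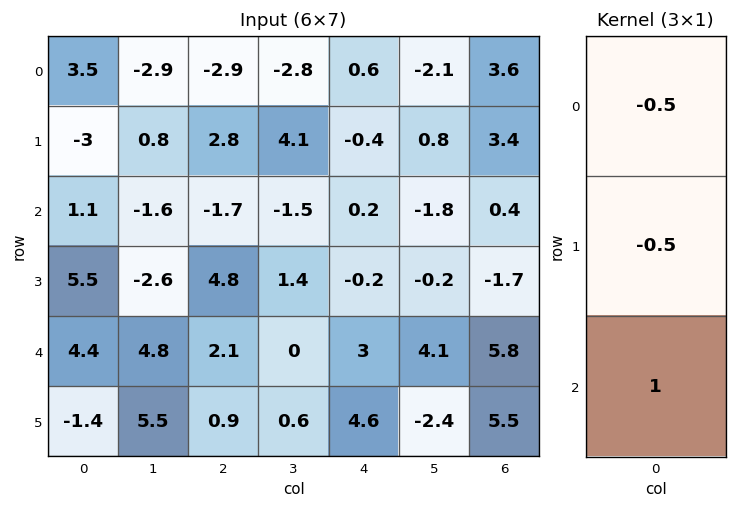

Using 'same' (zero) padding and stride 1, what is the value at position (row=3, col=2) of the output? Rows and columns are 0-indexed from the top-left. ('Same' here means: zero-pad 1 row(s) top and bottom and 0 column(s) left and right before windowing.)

The receptive field on the zero-padded input at this output position is [-1.7 / 4.8 / 2.1]. Elementwise product with the kernel and sum: -1.7·-0.5 + 4.8·-0.5 + 2.1·1.

0.55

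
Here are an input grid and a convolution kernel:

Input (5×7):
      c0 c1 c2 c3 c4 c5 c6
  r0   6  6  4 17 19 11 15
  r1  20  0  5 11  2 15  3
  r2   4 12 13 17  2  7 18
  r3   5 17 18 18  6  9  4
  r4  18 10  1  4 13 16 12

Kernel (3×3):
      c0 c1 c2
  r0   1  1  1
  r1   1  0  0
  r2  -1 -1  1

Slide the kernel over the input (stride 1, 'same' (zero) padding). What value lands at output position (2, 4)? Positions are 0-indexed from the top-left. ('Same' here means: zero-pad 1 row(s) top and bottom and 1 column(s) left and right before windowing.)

The receptive field on the zero-padded input at this output position is [11 2 15 / 17 2 7 / 18 6 9]. Elementwise product with the kernel and sum: 11·1 + 2·1 + 15·1 + 17·1 + 18·-1 + 6·-1 + 9·1.

30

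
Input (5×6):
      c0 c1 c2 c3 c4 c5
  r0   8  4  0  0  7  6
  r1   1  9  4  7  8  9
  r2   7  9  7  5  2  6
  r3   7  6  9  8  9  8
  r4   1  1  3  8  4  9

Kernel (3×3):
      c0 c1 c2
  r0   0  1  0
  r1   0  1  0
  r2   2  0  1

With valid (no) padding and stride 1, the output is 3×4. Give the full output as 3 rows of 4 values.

34 27 23 31
41 31 39 34
20 26 23 36

Output[0,0]: The receptive field on the input at this output position is [8 4 0 / 1 9 4 / 7 9 7]. Elementwise product with the kernel and sum: 4·1 + 9·1 + 7·2 + 7·1.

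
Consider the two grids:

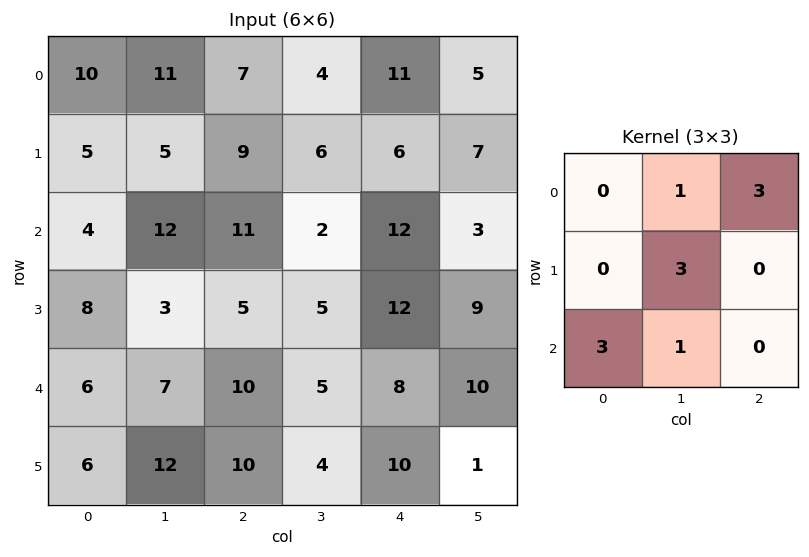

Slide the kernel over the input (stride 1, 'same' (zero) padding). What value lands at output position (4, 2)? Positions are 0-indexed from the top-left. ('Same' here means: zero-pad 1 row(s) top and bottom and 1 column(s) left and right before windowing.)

The receptive field on the zero-padded input at this output position is [3 5 5 / 7 10 5 / 12 10 4]. Elementwise product with the kernel and sum: 5·1 + 5·3 + 10·3 + 12·3 + 10·1.

96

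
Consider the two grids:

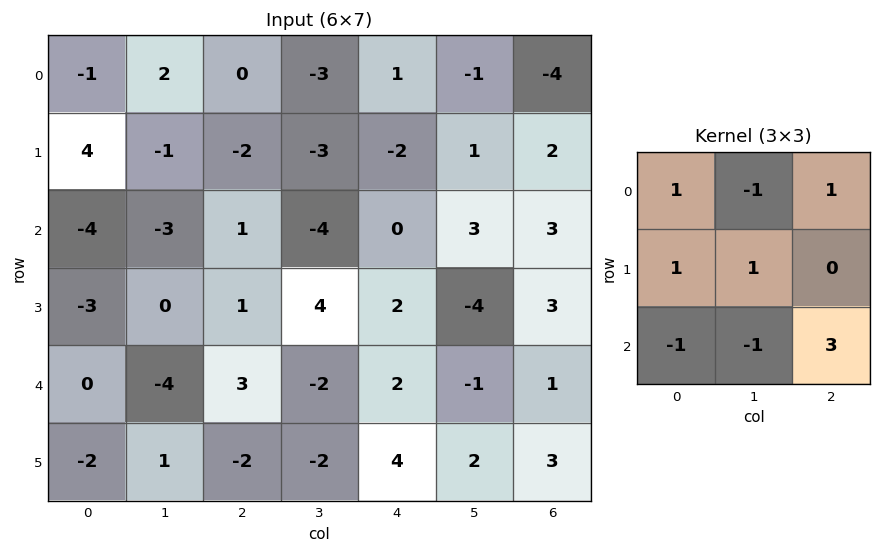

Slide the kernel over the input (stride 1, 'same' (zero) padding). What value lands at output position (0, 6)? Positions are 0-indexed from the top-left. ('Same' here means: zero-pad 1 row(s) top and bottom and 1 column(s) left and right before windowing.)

-8

The receptive field on the zero-padded input at this output position is [0 0 0 / -1 -4 0 / 1 2 0]. Elementwise product with the kernel and sum: 0·1 + 0·-1 + 0·1 + -1·1 + -4·1 + 1·-1 + 2·-1 + 0·3.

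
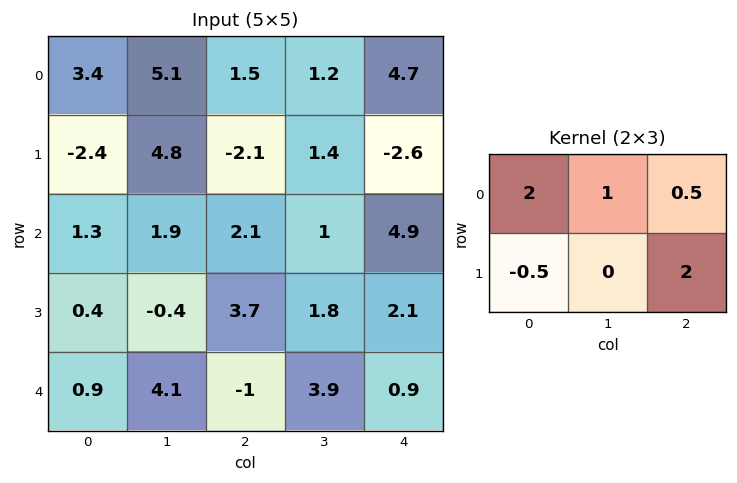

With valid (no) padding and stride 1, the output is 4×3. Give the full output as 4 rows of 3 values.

9.65 12.7 2.4
2.5 9.25 4.65
12.75 10.2 10
-0.2 9.55 12.55

Output[0,0]: The receptive field on the input at this output position is [3.4 5.1 1.5 / -2.4 4.8 -2.1]. Elementwise product with the kernel and sum: 3.4·2 + 5.1·1 + 1.5·0.5 + -2.4·-0.5 + -2.1·2.
Output[0,1]: The receptive field on the input at this output position is [5.1 1.5 1.2 / 4.8 -2.1 1.4]. Elementwise product with the kernel and sum: 5.1·2 + 1.5·1 + 1.2·0.5 + 4.8·-0.5 + 1.4·2.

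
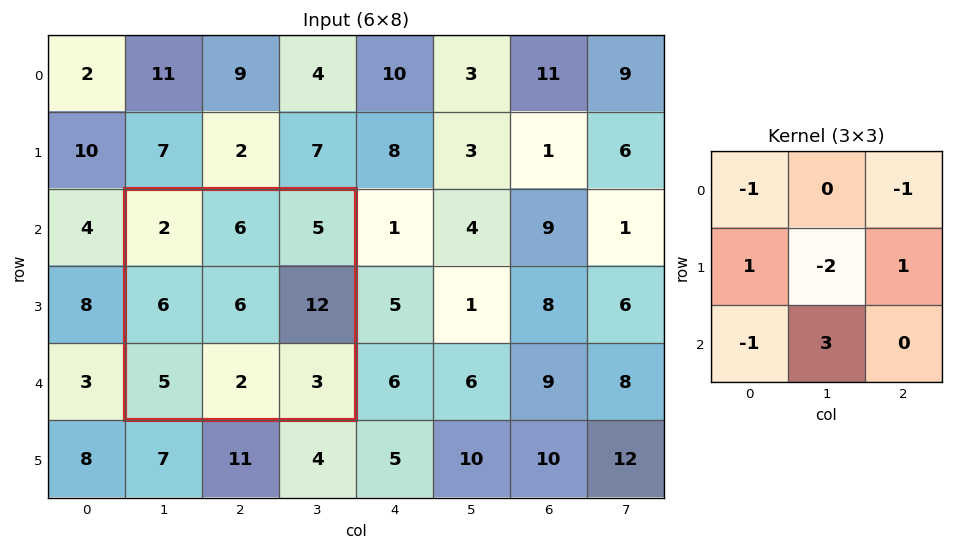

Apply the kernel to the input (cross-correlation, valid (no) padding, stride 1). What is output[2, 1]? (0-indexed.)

0

The receptive field on the input at this output position is [2 6 5 / 6 6 12 / 5 2 3]. Elementwise product with the kernel and sum: 2·-1 + 5·-1 + 6·1 + 6·-2 + 12·1 + 5·-1 + 2·3.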